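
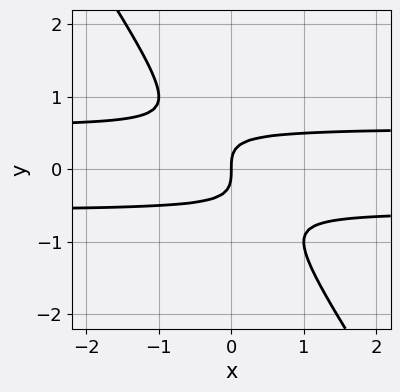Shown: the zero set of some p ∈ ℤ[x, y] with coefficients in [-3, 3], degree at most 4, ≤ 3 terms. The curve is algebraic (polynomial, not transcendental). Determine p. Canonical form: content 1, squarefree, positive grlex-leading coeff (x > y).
First, deg p = 3. No degree-2 curve has this shape.
Then, checking where it meets the axes: it meets the y-axis at y = 0 (among the integer gridlines); one x-axis crossing is at x = 0.
Finally, together with the visible shape, these determine p as stated.

3*x*y^2 + 2*y^3 - x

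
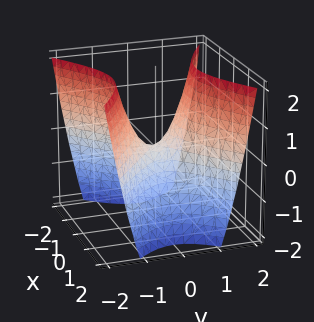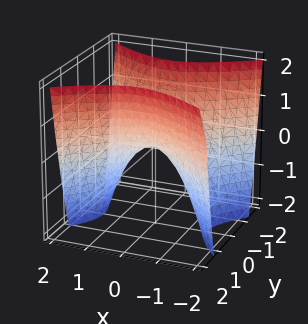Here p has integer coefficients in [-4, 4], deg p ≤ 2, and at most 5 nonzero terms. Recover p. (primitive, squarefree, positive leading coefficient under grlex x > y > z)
2*x^2 - 3*y^2 + 2*z

Degree: a hyperbolic paraboloid; a quadric, so deg p = 2.
Symmetries: the y ↦ −y reflection is a symmetry, so y appears only in even powers; mirror symmetry x ↦ −x ⇒ only even powers of x.
From the axis intercepts and sections: it crosses the y-axis at the gridline y = 0; it crosses the z-axis at the gridline z = 0.
Fitting integer coefficients to these (and the overall shape) gives p.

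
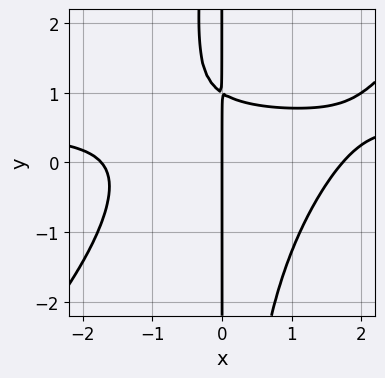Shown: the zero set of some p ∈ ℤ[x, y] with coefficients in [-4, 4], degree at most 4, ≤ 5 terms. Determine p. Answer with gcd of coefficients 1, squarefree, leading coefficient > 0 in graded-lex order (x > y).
2*x^3*y - 2*x^2*y^2 - x^3 - 3*x*y + 3*x

1. Degree: a generic line meets the curve in up to 4 points, so deg p = 4.
2. From the axis intercepts and sections: it meets the x-axis at x = 0 (among the integer gridlines); every point of the y-axis in the box is on the curve.
3. Matching integer coefficients to the picture gives p.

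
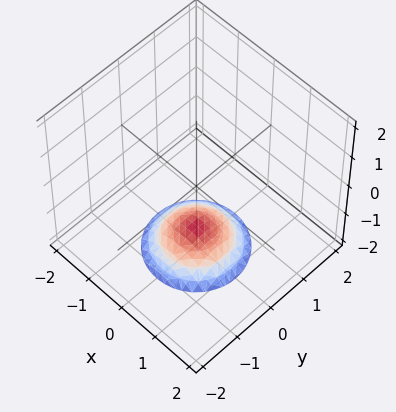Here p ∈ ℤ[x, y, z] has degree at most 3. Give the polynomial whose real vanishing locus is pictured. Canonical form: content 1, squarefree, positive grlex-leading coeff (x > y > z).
x^2 + y^2 + 2*z + 3

deg p = 2. A generic line meets the surface in up to 2 points.
Symmetries: the surface is invariant under rotation about z: p = q(x² + y², z).
Reading off the gridlines: a circular section at z = -2 has radius exactly 1; no x-intercept at any integer in the box.
These observations pin down the coefficients.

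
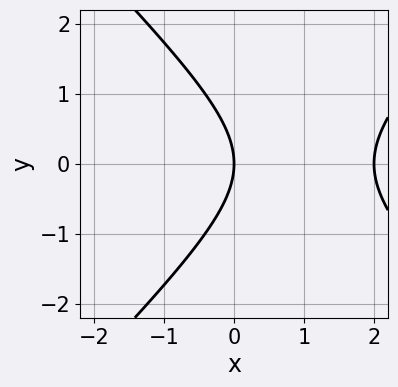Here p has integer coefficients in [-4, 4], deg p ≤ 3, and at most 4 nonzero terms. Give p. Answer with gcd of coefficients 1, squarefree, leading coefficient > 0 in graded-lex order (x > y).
x^2 - y^2 - 2*x

First, deg p = 2. A generic line meets the curve in up to 2 points.
Next, symmetries: the y ↦ −y reflection is a symmetry, so y appears only in even powers.
Then, from the axis intercepts and sections: it meets the y-axis at y = 0 (among the integer gridlines); the x-axis gridline crossings are at x ∈ {0, 2}.
Finally, putting this together gives p.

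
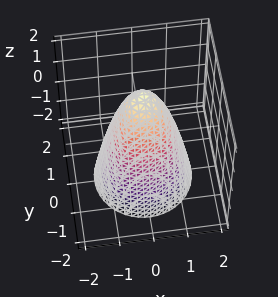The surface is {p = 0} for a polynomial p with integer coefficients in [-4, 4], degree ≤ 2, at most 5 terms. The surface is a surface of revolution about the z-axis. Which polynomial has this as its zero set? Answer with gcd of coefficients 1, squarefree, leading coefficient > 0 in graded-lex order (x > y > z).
2*x^2 + 2*y^2 + z - 2

(a) The degree is 2 — the shape is more complex than any degree-1 surface.
(b) Symmetries: the z-axis is an axis of rotation, so x and y enter only as x² + y².
(c) Reading off the gridlines: a circular section at z = 0 has radius exactly 1; the x-axis gridline crossings are at x ∈ {-1, 1}; it meets the z-axis at z = 2 (among the integer gridlines); among the integer gridlines, it crosses the y-axis at y ∈ {-1, 1}.
(d) Together with the visible shape, these determine p as stated.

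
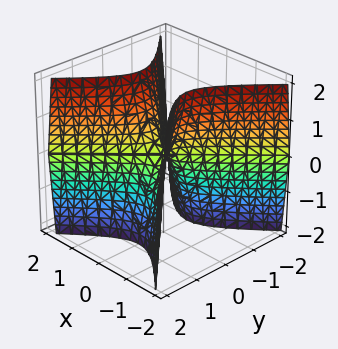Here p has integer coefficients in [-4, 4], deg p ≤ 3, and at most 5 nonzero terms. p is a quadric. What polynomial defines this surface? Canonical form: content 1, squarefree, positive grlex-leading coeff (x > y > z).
1. deg p = 2.
2. Symmetries: the x ↦ −x reflection is a symmetry, so x appears only in even powers; it's symmetric under y → −y, forcing even powers of y.
3. Reading off the gridlines: it meets the y-axis at y = 0 (among the integer gridlines); it crosses the x-axis at the gridline x = 0.
4. These observations pin down the coefficients.

3*x^2 - 3*y^2 - z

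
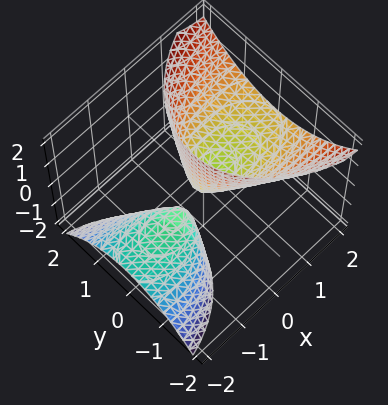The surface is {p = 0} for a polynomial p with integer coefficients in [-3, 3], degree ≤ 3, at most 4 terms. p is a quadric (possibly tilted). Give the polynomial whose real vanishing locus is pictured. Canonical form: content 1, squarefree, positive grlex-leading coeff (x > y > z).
x^2 - 3*x*z + 2*y^2 - z

1. I count 2 distinct pieces. They look like related sheets of one shape, so recover p as a whole.
2. Degree: no degree-1 surface has this shape, so deg p = 2.
3. Reading off the gridlines: it meets the x-axis at x = 0 (among the integer gridlines); it crosses the z-axis at the gridline z = 0; one y-axis crossing is at y = 0.
4. Fitting integer coefficients to these (and the overall shape) gives p.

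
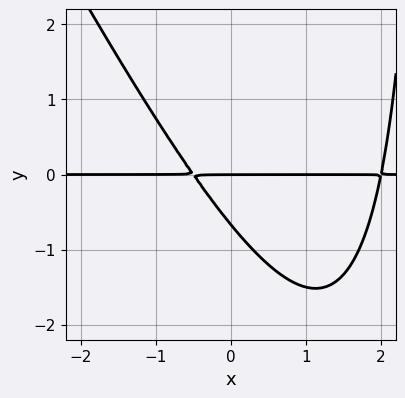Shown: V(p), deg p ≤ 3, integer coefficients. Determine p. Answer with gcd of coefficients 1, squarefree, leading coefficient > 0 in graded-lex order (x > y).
2*x^2*y + x*y^2 - 3*x*y - 3*y^2 - 2*y

Degree: the shape is more complex than any degree-2 curve, so deg p = 3.
From the axis intercepts and sections: one y-axis crossing is at y = 0; every point of the x-axis in the box is on the curve.
Solving for integer coefficients yields p as stated.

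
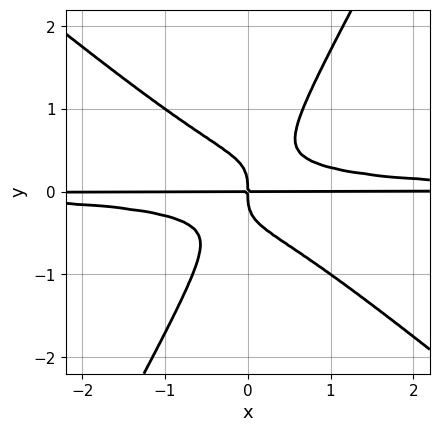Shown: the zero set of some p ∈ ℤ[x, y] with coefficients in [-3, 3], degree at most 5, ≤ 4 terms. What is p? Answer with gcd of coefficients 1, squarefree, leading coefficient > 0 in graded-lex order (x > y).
First, deg p = 4. No degree-3 curve has this shape.
Then, reading off the gridlines: every point of the x-axis in the box is on the curve.
Finally, the integer polynomial consistent with all of this is the stated p.

3*x^2*y^2 + 2*x*y^3 - 2*y^4 - x*y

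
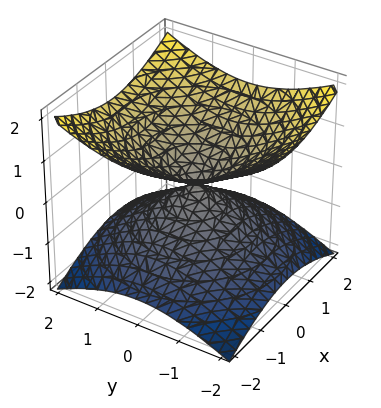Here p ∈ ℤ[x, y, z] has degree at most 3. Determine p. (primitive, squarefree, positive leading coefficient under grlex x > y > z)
x^2 + y^2 - 2*z^2

(a) deg p = 2.
(b) By symmetry, the surface is invariant under rotation about z: p = q(x² + y², z); it's symmetric under z → −z, forcing even powers of z.
(c) Observable constraints: it meets the z-axis at z = 0 (among the integer gridlines); one y-axis crossing is at y = 0; it meets the x-axis at x = 0 (among the integer gridlines).
(d) The integer polynomial consistent with all of this is the stated p.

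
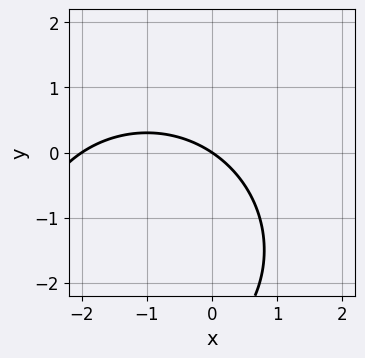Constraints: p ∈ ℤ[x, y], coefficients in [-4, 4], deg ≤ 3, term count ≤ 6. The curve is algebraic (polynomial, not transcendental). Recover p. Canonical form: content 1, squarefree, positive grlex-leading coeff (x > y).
First, degree: the shape is more complex than any degree-1 curve, so deg p = 2.
Then, observable constraints: among the integer gridlines, it crosses the x-axis at x ∈ {-2, 0}; it crosses the y-axis at the gridline y = 0.
Finally, putting this together gives p.

x^2 + y^2 + 2*x + 3*y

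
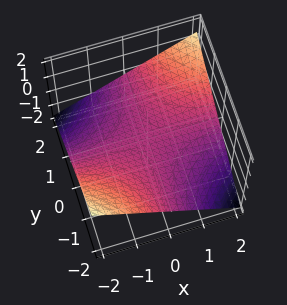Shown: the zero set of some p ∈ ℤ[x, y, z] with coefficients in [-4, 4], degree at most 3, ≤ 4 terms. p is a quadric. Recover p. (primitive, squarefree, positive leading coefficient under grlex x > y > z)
x*y - 3*z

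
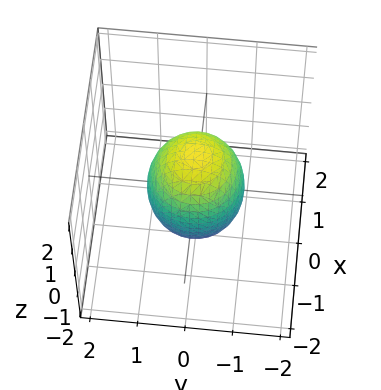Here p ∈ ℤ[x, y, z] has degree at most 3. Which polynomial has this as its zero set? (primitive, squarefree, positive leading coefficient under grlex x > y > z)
2*x^2 + 2*y^2 + z^2 - 2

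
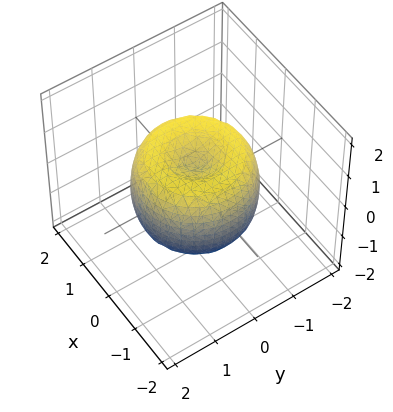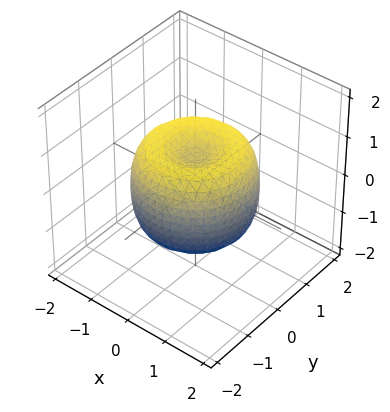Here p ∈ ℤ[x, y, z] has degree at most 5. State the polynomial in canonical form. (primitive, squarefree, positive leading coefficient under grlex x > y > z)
First, deg p = 4.
Next, by symmetry, the surface is invariant under rotation about z: p = q(x² + y², z).
Then, observable constraints: a circular section at z = 0 has radius between 1 and 2.
Finally, putting this together gives p.

2*x^4 + 4*x^2*y^2 + 2*y^4 - 3*x^2 - 3*y^2 + 2*z^2 - 1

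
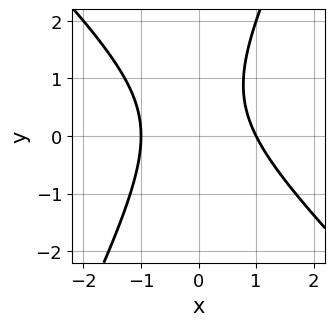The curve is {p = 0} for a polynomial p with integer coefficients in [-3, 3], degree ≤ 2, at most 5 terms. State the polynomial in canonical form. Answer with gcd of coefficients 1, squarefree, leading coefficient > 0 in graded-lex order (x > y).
2*x^2 + x*y - y^2 + y - 2

First, the degree is 2 — the shape is more complex than any degree-1 curve.
Then, checking where it meets the axes: among the integer gridlines, it crosses the x-axis at x ∈ {-1, 1}; no y-intercept at any integer in the box.
Finally, together with the visible shape, these determine p as stated.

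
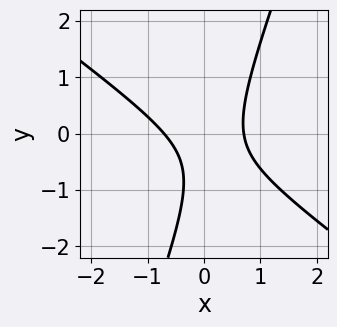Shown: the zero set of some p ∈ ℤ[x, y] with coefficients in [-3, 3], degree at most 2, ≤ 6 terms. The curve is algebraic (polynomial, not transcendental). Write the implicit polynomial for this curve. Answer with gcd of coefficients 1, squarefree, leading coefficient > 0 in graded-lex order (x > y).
First, the degree is 2 — a generic line meets the curve in up to 2 points.
Then, reading off the gridlines: it misses every integer gridline on the y-axis.
Finally, matching integer coefficients to the picture gives p.

2*x^2 + 2*x*y - y^2 - y - 1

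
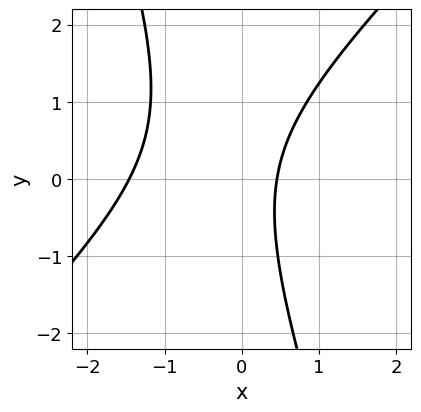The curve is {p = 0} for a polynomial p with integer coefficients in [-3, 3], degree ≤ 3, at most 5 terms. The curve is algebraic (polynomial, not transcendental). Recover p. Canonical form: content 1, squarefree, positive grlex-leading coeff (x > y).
3*x^2 - 2*x*y - y^2 + 3*x - 2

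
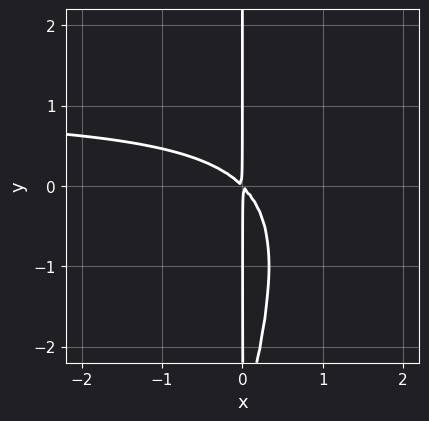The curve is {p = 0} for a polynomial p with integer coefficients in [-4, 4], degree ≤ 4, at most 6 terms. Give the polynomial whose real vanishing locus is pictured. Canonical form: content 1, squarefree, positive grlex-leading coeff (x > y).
3*x^2*y - x*y^2 - 3*x^2 - 3*x*y

(a) deg p = 3.
(b) Observable constraints: every point of the y-axis in the box is on the curve.
(c) Assembling these constraints gives the stated polynomial.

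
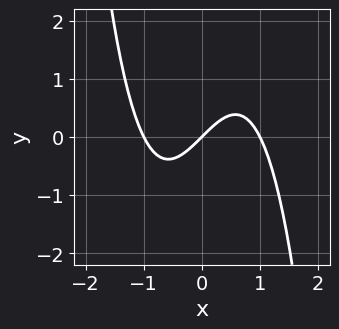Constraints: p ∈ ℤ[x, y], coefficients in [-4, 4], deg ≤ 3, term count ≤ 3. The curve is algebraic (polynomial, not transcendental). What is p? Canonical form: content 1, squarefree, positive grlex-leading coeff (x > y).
1. deg p = 3.
2. From the visible intercepts: it meets the y-axis at y = 0 (among the integer gridlines); among the integer gridlines, it crosses the x-axis at x ∈ {-1, 0, 1}.
3. Together with the visible shape, these determine p as stated.

x^3 - x + y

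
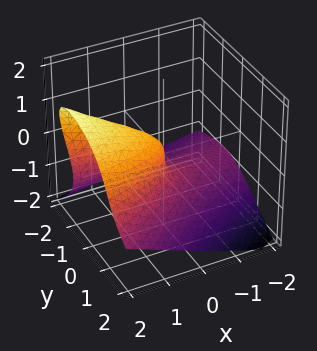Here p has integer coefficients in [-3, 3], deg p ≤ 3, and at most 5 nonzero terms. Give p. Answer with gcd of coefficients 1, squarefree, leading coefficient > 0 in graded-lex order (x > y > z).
2*x*y*z + 3*z^3 + 3*y^2 - 2*x

(a) The degree is 3 — no degree-2 surface has this shape.
(b) Against the integer gridlines: one z-axis crossing is at z = 0; it crosses the y-axis at the gridline y = 0; it crosses the x-axis at the gridline x = 0.
(c) Fitting integer coefficients to these (and the overall shape) gives p.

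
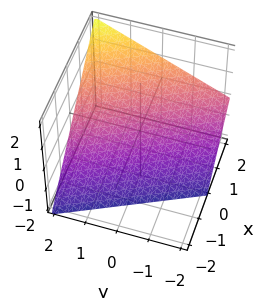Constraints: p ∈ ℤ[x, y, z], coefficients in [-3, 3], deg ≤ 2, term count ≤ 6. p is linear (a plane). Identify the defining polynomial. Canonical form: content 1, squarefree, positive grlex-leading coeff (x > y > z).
First, the degree is 1 — the surface is flat (a plane).
Then, from the axis intercepts and sections: it meets the y-axis at y = 2 (among the integer gridlines); it crosses the z-axis at the gridline z = -1; it crosses the x-axis at the gridline x = 1.
Finally, fitting integer coefficients to these (and the overall shape) gives p.

2*x + y - 2*z - 2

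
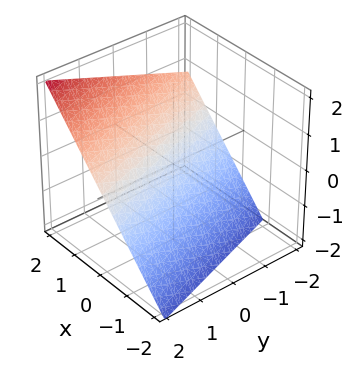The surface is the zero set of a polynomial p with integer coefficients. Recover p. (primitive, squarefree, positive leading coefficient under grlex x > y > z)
First, the degree is 1 — every cross-section is a straight line — this is a plane.
Then, from the visible intercepts: it meets the y-axis at y = 2 (among the integer gridlines).
Finally, the integer polynomial consistent with all of this is the stated p.

3*x + y - 3*z - 2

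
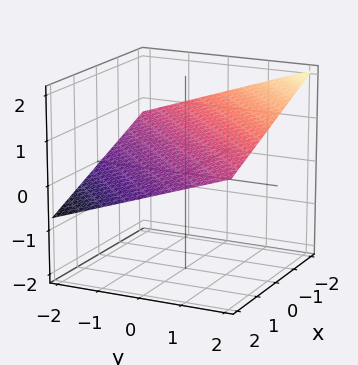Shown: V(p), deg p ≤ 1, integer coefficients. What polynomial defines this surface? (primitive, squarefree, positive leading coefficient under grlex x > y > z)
x - y + 3*z - 2

1. The degree is 1 — every cross-section is a straight line — this is a plane.
2. Against the integer gridlines: it meets the x-axis at x = 2 (among the integer gridlines); it crosses the y-axis at the gridline y = -2.
3. Matching integer coefficients to the picture gives p.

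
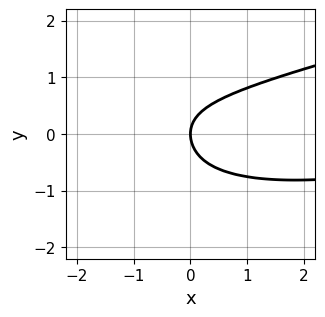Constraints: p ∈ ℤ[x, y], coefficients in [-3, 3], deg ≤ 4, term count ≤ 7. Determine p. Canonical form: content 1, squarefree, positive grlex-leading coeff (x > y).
3*y^4 - x^2*y + y^3 + 3*y^2 - 3*x

(a) deg p = 4. No degree-3 curve has this shape.
(b) From the axis intercepts and sections: one x-axis crossing is at x = 0; it meets the y-axis at y = 0 (among the integer gridlines).
(c) Solving for integer coefficients yields p as stated.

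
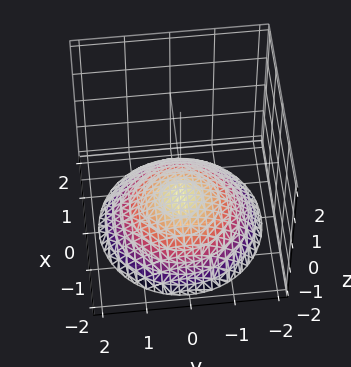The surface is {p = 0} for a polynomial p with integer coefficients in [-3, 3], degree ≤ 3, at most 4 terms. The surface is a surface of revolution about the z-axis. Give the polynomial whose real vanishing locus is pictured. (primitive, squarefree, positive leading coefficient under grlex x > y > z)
First, degree: a generic line meets the surface in up to 2 points, so deg p = 2.
Next, by symmetry, the surface is invariant under rotation about z: p = q(x² + y², z).
Then, reading off the gridlines: it misses every integer gridline on the y-axis; no x-intercept at any integer in the box.
Finally, these observations pin down the coefficients. Check: (0, 0, -1) on the z-axis lies on the surface, and p(0, 0, -1) = 0. ✓

x^2 + y^2 + 3*z + 3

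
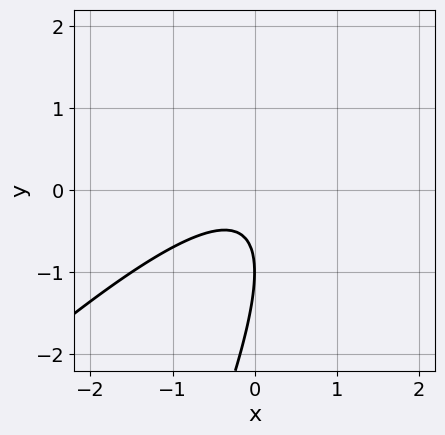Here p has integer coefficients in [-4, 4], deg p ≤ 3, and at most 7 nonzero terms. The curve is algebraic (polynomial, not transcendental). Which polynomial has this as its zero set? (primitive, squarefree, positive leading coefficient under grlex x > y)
2*x^2 - 3*x*y + y^2 + 2*y + 1

Degree: the shape is more complex than any degree-1 curve, so deg p = 2.
Observable constraints: it meets the y-axis at y = -1 (among the integer gridlines); the curve avoids every integer x-axis point in the box.
Assembling these constraints gives the stated polynomial.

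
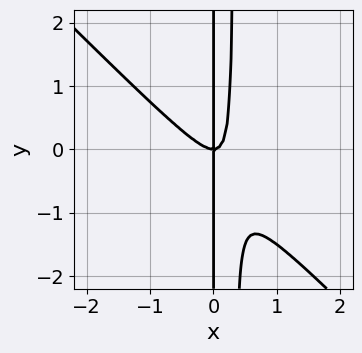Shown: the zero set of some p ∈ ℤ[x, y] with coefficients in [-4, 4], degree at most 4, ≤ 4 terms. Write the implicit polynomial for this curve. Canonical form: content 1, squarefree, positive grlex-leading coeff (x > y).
3*x^3 + 3*x^2*y - x*y

(a) deg p = 3. No degree-2 curve has this shape.
(b) Observable constraints: one x-axis crossing is at x = 0; the visible y-axis segment lies entirely on the curve.
(c) Solving for integer coefficients yields p as stated.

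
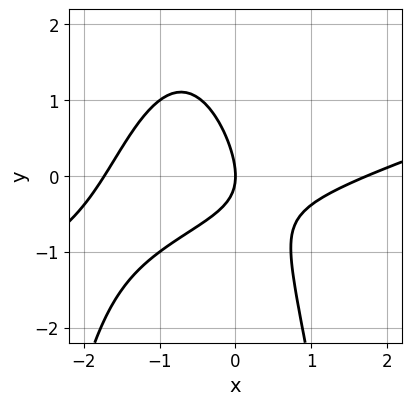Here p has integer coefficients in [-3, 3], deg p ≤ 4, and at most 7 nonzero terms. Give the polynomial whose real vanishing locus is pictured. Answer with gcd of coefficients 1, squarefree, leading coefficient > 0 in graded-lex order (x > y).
x^3 - 3*x^2*y - 3*x*y - 2*y^2 - 3*x

First, the degree is 3 — no degree-2 curve has this shape.
Then, reading off the gridlines: it meets the x-axis at x = 0 (among the integer gridlines); it meets the y-axis at y = 0 (among the integer gridlines).
Finally, the integer polynomial consistent with all of this is the stated p.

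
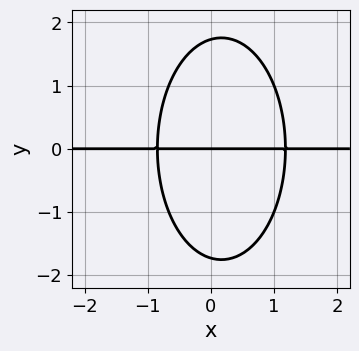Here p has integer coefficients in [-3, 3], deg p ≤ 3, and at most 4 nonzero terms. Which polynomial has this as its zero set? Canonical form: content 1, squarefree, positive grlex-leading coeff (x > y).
First, the degree is 3 — the shape is more complex than any degree-2 curve.
Then, against the integer gridlines: it meets the y-axis at y = 0 (among the integer gridlines); the visible x-axis segment lies entirely on the curve.
Finally, assembling these constraints gives the stated polynomial.

3*x^2*y + y^3 - x*y - 3*y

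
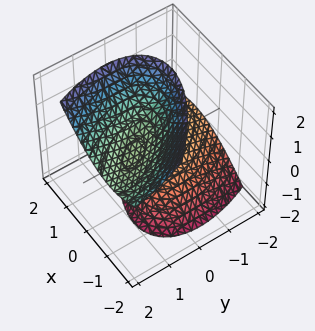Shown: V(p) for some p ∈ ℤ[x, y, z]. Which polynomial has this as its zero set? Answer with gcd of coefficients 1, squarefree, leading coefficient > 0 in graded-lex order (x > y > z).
1. There are 2 components.
2. The degree is 2 — the shape is more complex than any degree-1 surface.
3. From the axis intercepts and sections: the z-axis gridline crossings are at z ∈ {-1, 1}; the surface avoids every integer y-axis point in the box; no x-intercept at any integer in the box.
4. Together with the visible shape, these determine p as stated.

3*x^2 + 3*x*y + 2*y^2 - 3*y*z - 2*z^2 + 2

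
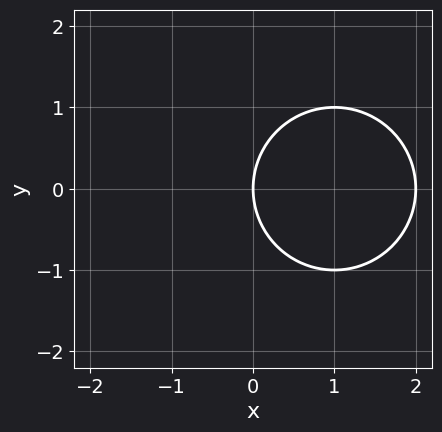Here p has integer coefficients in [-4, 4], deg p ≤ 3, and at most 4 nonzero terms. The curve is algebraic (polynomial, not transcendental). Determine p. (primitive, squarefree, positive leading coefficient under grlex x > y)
x^2 + y^2 - 2*x

First, deg p = 2. A generic line meets the curve in up to 2 points.
Next, symmetries: mirror symmetry y ↦ −y ⇒ only even powers of y.
Next, from the visible intercepts: it meets the y-axis at y = 0 (among the integer gridlines); the x-axis gridline crossings are at x ∈ {0, 2}.
Finally, solving for integer coefficients yields p as stated.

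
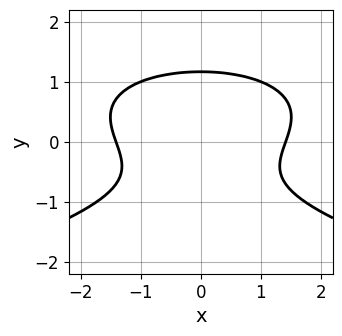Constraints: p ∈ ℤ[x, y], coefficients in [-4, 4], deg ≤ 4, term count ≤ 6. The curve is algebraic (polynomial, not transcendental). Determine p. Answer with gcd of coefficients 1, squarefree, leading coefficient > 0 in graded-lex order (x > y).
2*y^3 + x^2 - y - 2

First, deg p = 3.
Then, symmetries: mirror symmetry x ↦ −x ⇒ only even powers of x.
Finally, together with the visible shape, these determine p as stated.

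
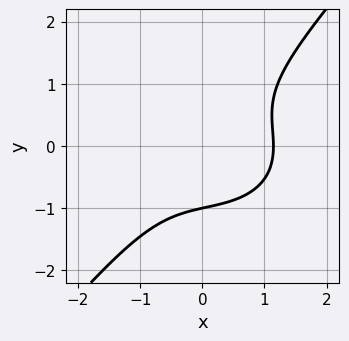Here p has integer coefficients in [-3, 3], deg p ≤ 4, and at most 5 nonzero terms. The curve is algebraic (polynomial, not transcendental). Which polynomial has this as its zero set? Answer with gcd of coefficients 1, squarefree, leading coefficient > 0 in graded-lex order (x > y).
2*x^3 + 2*x*y^2 - 3*y^3 - 3

First, the degree is 3 — the shape is more complex than any degree-2 curve.
Then, against the integer gridlines: one y-axis crossing is at y = -1.
Finally, these observations pin down the coefficients.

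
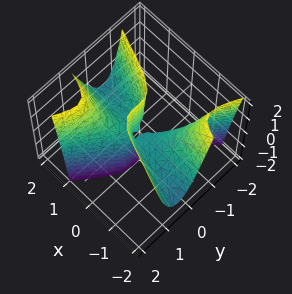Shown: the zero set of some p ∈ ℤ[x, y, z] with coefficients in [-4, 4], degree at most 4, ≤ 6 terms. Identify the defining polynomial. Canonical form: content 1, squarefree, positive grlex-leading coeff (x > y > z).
(a) Degree: a generic line meets the surface in up to 3 points, so deg p = 3.
(b) Checking where it meets the axes: every point of the x-axis in the box is on the surface; the visible z-axis segment lies entirely on the surface.
(c) Matching integer coefficients to the picture gives p.

2*x^2*y + 3*x*y^2 - 3*y^3 - 2*x*z + y^2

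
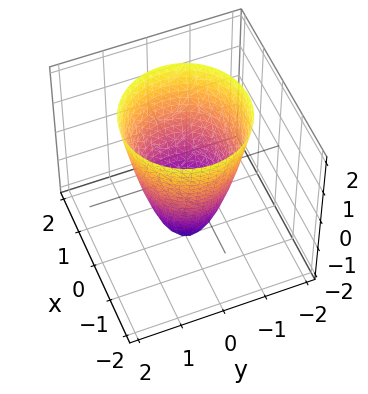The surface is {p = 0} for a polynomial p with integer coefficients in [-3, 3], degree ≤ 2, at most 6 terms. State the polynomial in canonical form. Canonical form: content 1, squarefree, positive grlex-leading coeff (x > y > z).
The degree is 2 — no degree-1 surface has this shape.
Symmetries: rotational symmetry about the z-axis ⇒ p depends on x, y only through x² + y².
Against the integer gridlines: a circular section at z = -1 has radius between 0 and 1; the x-axis gridline crossings are at x ∈ {-1, 1}.
These observations pin down the coefficients. Check: (0, 0, -2) on the z-axis lies on the surface, and p(0, 0, -2) = 0. ✓

2*x^2 + 2*y^2 - z - 2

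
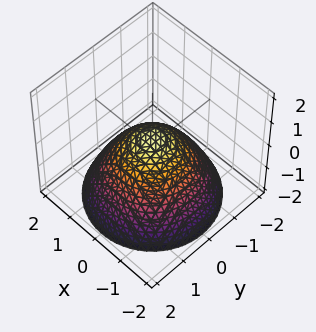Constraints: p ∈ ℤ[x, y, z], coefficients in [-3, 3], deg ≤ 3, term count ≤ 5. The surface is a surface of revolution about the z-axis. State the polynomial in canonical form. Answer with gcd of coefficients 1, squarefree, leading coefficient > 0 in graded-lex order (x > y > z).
2*x^2 + 2*y^2 + 3*z - 1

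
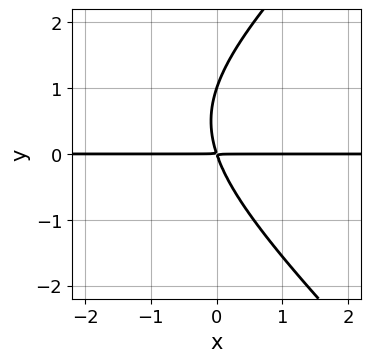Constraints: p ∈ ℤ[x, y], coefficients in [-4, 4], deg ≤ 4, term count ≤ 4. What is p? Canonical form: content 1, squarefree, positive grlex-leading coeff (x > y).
x^2*y - y^3 + 3*x*y + y^2

First, degree: a generic line meets the curve in up to 3 points, so deg p = 3.
Next, reading off the gridlines: every point of the x-axis in the box is on the curve; it meets the y-axis at y = 1 (among the integer gridlines).
Finally, matching integer coefficients to the picture gives p.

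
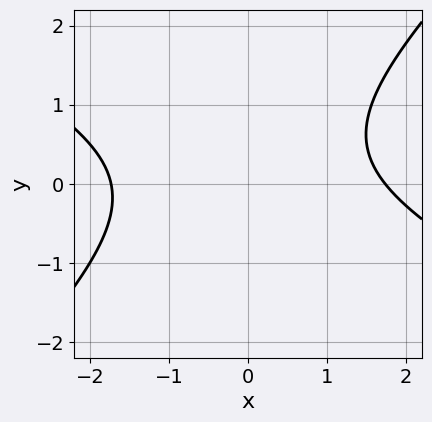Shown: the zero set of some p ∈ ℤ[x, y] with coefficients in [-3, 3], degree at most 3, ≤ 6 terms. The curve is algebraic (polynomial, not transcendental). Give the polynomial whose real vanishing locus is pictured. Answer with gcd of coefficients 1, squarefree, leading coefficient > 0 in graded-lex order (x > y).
deg p = 2. A generic line meets the curve in up to 2 points.
From the axis intercepts and sections: the curve avoids every integer y-axis point in the box.
Together with the visible shape, these determine p as stated.

x^2 + x*y - 2*y^2 + y - 3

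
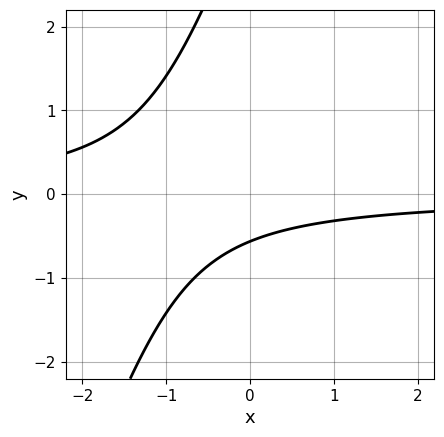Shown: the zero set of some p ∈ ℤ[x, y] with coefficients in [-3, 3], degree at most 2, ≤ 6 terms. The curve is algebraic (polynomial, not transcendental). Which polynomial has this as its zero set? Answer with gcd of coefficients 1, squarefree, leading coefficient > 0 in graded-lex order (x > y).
First, deg p = 2. No degree-1 curve has this shape.
Next, against the integer gridlines: it misses every integer gridline on the x-axis.
Finally, assembling these constraints gives the stated polynomial.

3*x*y - y^2 + 3*y + 2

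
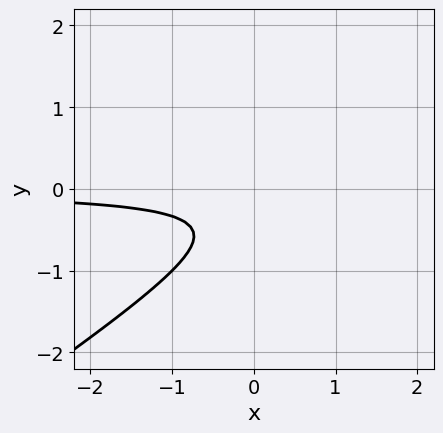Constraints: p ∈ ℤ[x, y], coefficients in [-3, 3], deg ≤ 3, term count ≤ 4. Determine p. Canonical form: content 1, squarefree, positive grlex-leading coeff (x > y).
2*x*y - 3*y^2 - 2*y - 1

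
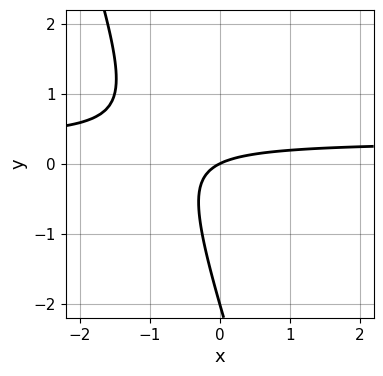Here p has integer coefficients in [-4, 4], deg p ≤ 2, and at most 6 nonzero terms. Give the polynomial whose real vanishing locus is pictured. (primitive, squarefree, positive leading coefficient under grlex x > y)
3*x*y + y^2 - x + 2*y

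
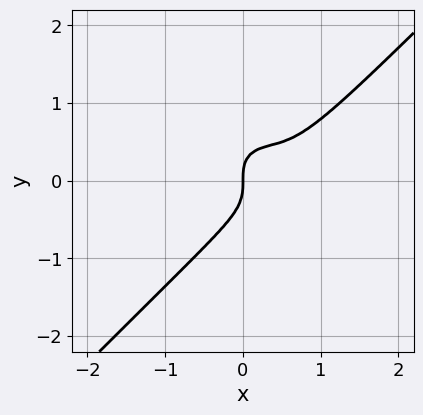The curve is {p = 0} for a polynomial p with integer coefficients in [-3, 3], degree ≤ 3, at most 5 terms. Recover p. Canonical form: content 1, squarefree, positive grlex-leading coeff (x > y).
deg p = 3. The shape is more complex than any degree-2 curve.
Reading off the gridlines: it crosses the x-axis at the gridline x = 0; one y-axis crossing is at y = 0.
Putting this together gives p.

2*x^3 - 2*y^3 - 2*x^2 + x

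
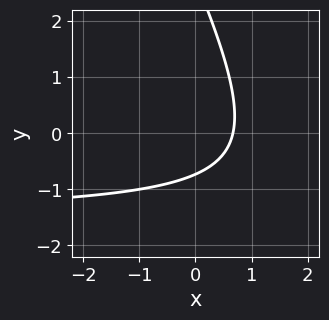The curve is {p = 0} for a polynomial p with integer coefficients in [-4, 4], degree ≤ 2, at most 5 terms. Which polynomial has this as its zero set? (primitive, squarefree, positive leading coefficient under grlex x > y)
deg p = 2. A generic line meets the curve in up to 2 points.
The integer polynomial consistent with all of this is the stated p.

2*x*y + y^2 + 3*x - 2*y - 2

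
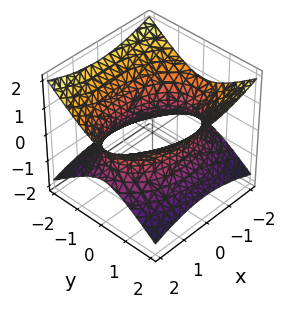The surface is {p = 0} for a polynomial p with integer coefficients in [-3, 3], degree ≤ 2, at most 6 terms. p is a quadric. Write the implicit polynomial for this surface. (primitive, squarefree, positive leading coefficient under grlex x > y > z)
1. The degree is 2 — one connected sheet with a waist; a quadric.
2. Symmetries: the y ↦ −y reflection is a symmetry, so y appears only in even powers; mirror symmetry z ↦ −z ⇒ only even powers of z; the x ↦ −x reflection is a symmetry, so x appears only in even powers.
3. Observable constraints: the surface avoids every integer z-axis point in the box.
4. These observations pin down the coefficients.

x^2 + 2*y^2 - 3*z^2 - 3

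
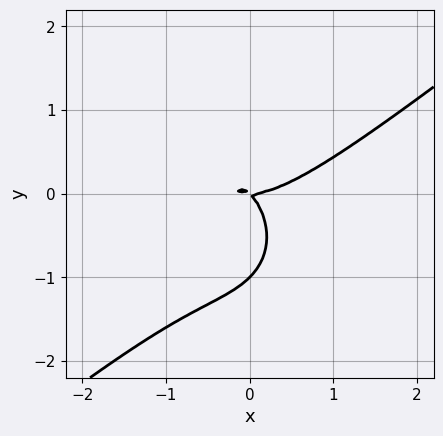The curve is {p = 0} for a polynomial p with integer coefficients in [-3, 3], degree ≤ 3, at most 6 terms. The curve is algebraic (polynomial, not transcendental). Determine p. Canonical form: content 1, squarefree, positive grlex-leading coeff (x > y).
Degree: no degree-2 curve has this shape, so deg p = 3.
From the visible intercepts: the y-axis gridline crossings are at y ∈ {-1, 0}; it crosses the x-axis at the gridline x = 0.
Putting this together gives p.

3*x^3 - 2*x^2*y - 3*y^3 - 3*x*y - 3*y^2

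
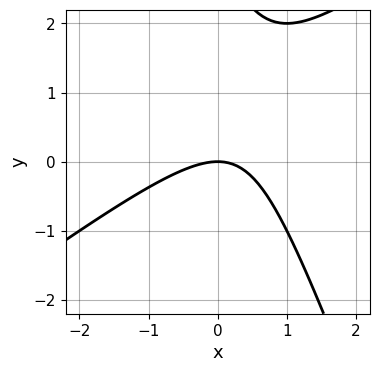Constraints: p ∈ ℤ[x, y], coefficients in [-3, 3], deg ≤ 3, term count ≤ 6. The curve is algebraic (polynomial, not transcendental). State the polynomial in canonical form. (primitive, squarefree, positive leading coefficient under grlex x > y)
2*x^2 - 2*x*y - y^2 + 3*y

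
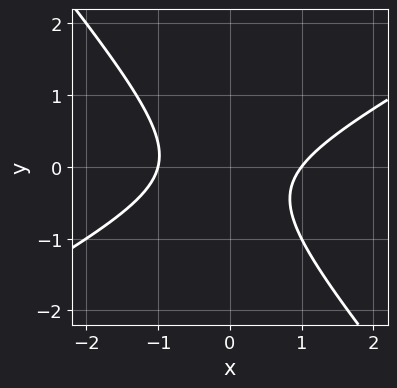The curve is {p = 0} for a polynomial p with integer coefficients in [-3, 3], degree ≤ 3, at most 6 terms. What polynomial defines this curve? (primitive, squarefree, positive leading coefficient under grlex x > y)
2*x^2 - 2*x*y - 3*y^2 - y - 2

First, the degree is 2 — the shape is more complex than any degree-1 curve.
Then, reading off the gridlines: the curve avoids every integer y-axis point in the box; the x-axis gridline crossings are at x ∈ {-1, 1}.
Finally, putting this together gives p.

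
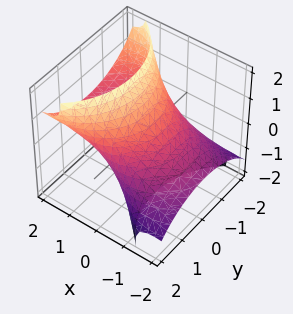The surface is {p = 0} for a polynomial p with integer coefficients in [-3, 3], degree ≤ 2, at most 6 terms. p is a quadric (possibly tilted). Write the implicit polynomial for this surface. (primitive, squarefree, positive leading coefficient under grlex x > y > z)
1. Degree: no degree-1 surface has this shape, so deg p = 2.
2. Solving for integer coefficients yields p as stated.

x^2 - 3*x*z + y^2 + z^2 - 2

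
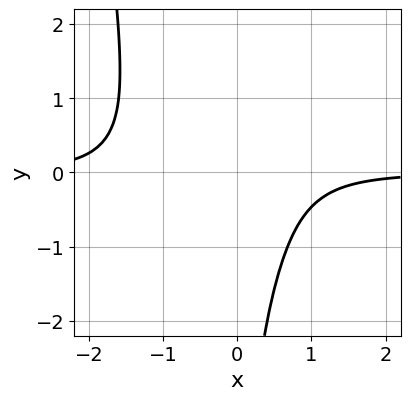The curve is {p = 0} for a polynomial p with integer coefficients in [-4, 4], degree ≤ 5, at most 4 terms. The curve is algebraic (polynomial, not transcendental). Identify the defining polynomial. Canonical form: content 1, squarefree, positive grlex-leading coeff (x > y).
The degree is 4 — the shape is more complex than any degree-3 curve.
Against the integer gridlines: no y-intercept at any integer in the box; the curve avoids every integer x-axis point in the box.
Assembling these constraints gives the stated polynomial.

3*x^3*y + 3*x^2*y - x*y^2 + 3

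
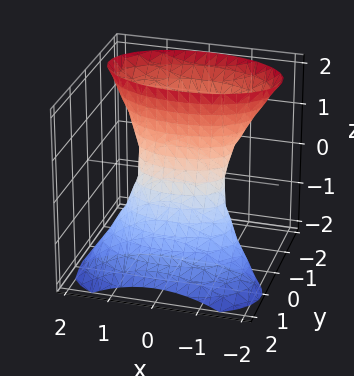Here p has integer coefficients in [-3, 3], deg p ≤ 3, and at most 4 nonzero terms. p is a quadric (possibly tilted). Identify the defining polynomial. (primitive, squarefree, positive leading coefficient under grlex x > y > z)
First, degree: the shape is more complex than any degree-1 surface, so deg p = 2.
Then, from the axis intercepts and sections: no z-intercept at any integer in the box; the x-axis gridline crossings are at x ∈ {-1, 1}.
Finally, matching integer coefficients to the picture gives p.

x^2 + 3*y^2 + 3*y*z - 1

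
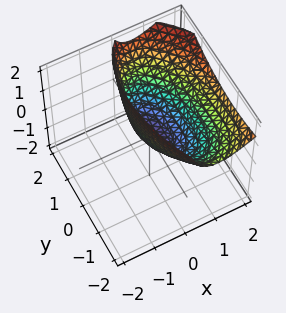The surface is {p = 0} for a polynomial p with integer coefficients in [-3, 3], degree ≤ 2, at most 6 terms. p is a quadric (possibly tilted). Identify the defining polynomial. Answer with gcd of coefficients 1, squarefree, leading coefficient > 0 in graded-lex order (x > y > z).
3*x^2 + x*y - 3*x*z + y^2 - 2*z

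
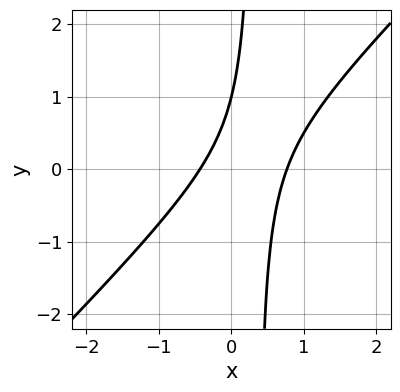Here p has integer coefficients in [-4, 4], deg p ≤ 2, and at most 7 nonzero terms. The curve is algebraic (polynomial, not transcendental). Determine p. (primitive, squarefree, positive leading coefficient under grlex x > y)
First, the degree is 2 — a generic line meets the curve in up to 2 points.
Then, from the axis intercepts and sections: it crosses the y-axis at the gridline y = 1.
Finally, these observations pin down the coefficients.

3*x^2 - 3*x*y - x + y - 1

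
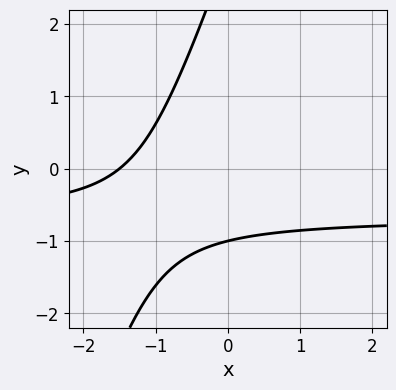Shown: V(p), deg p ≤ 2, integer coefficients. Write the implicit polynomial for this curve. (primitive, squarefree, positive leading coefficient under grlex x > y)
3*x*y - y^2 + 2*x + 2*y + 3

(a) Degree: no degree-1 curve has this shape, so deg p = 2.
(b) Checking where it meets the axes: one y-axis crossing is at y = -1.
(c) Solving for integer coefficients yields p as stated.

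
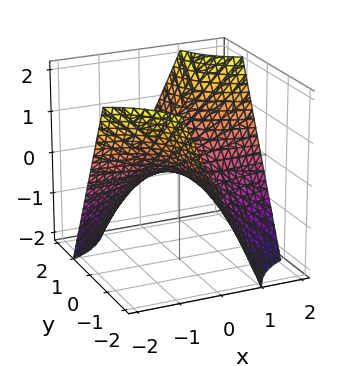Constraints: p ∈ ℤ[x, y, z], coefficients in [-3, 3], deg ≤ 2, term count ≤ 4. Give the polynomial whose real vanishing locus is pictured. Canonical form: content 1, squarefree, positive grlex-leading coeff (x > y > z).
deg p = 2. A hyperbolic paraboloid; a quadric.
Against the integer gridlines: one z-axis crossing is at z = 0; every point of the y-axis in the box is on the surface; the visible x-axis segment lies entirely on the surface.
Solving for integer coefficients yields p as stated.

x*y - z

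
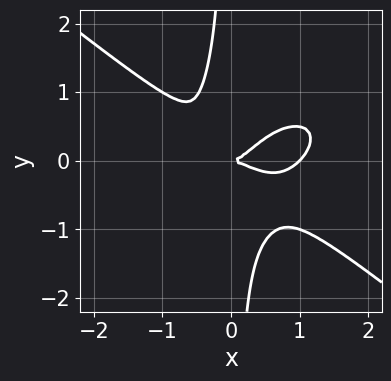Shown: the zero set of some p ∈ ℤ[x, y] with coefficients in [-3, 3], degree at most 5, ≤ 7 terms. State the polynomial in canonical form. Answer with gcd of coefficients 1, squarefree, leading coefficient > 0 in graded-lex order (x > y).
x^4 + 2*x*y^3 - x^3 - x^2*y + y^2

deg p = 4. A generic line meets the curve in up to 4 points.
From the axis intercepts and sections: among the integer gridlines, it crosses the x-axis at x ∈ {0, 1}; it crosses the y-axis at the gridline y = 0.
Putting this together gives p.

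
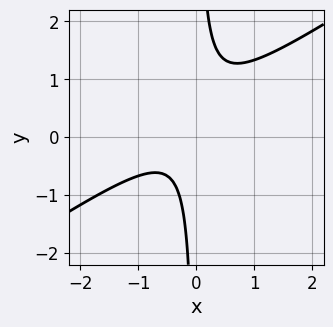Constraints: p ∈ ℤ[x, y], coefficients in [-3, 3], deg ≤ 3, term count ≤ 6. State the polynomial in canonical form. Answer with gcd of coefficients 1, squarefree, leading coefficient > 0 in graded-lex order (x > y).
2*x^2 - 3*x*y + x + 1

Degree: the shape is more complex than any degree-1 curve, so deg p = 2.
From the axis intercepts and sections: it misses every integer gridline on the x-axis; no y-intercept at any integer in the box.
The integer polynomial consistent with all of this is the stated p.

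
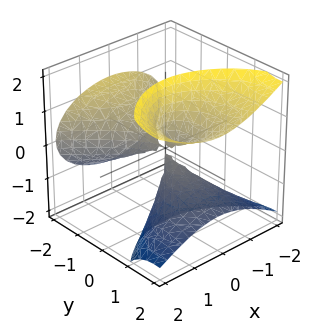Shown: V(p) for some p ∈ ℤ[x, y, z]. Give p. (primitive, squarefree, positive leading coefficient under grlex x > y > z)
1. The picture has 3 separate pieces. Treating them together as one polynomial.
2. Degree: the shape is more complex than any degree-2 surface, so deg p = 3.
3. Against the integer gridlines: one x-axis crossing is at x = 0; every point of the z-axis in the box is on the surface; one y-axis crossing is at y = 0.
4. Together with the visible shape, these determine p as stated.

y^3 - 3*y*z^2 + 3*x^2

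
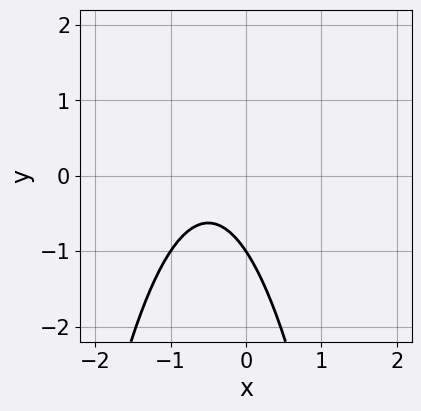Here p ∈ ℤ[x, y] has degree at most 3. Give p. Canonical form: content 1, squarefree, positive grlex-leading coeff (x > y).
(a) The degree is 2 — the shape is more complex than any degree-1 curve.
(b) Observable constraints: it meets the y-axis at y = -1 (among the integer gridlines); it misses every integer gridline on the x-axis.
(c) Fitting integer coefficients to these (and the overall shape) gives p.

3*x^2 + 3*x + 2*y + 2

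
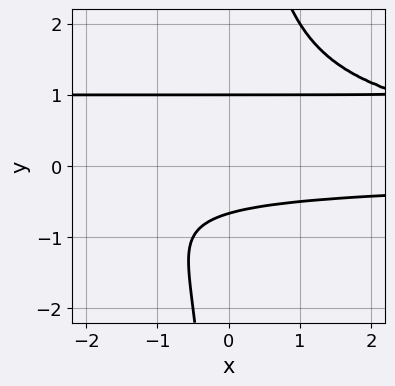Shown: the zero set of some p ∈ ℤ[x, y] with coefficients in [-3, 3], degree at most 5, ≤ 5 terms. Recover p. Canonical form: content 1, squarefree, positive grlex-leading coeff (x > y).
2*x*y^3 - 2*x*y^2 - 3*y^2 + y + 2

The degree is 4 — the shape is more complex than any degree-3 curve.
From the visible intercepts: the curve avoids every integer x-axis point in the box; it meets the y-axis at y = 1 (among the integer gridlines).
Assembling these constraints gives the stated polynomial.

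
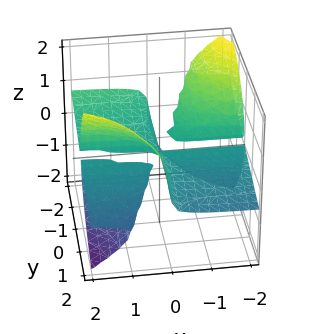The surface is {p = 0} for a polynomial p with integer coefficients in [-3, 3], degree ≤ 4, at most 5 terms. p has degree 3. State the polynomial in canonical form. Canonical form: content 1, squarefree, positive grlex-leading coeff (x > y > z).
1. The picture has 3 separate pieces.
2. Degree: the shape is more complex than any degree-2 surface, so deg p = 3.
3. Against the integer gridlines: one z-axis crossing is at z = 0; every point of the x-axis in the box is on the surface; the visible y-axis segment lies entirely on the surface.
4. Assembling these constraints gives the stated polynomial.

x*y^2 + 3*x*y*z - 2*z^3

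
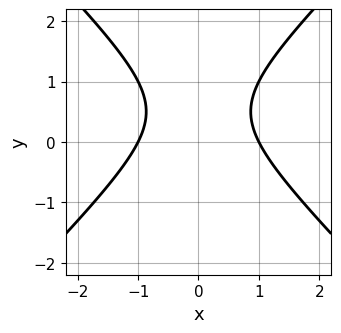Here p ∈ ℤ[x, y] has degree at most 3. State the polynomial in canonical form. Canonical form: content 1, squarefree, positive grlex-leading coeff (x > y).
1. deg p = 2. A generic line meets the curve in up to 2 points.
2. Symmetries: mirror symmetry x ↦ −x ⇒ only even powers of x.
3. Checking where it meets the axes: among the integer gridlines, it crosses the x-axis at x ∈ {-1, 1}; the curve avoids every integer y-axis point in the box.
4. Fitting integer coefficients to these (and the overall shape) gives p.

x^2 - y^2 + y - 1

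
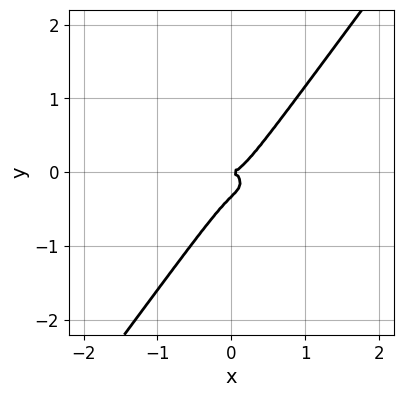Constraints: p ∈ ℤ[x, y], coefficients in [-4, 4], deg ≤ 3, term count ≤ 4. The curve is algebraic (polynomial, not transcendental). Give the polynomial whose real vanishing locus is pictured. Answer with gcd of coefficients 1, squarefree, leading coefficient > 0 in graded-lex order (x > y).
2*x^3 + 3*x*y^2 - 3*y^3 - y^2

1. deg p = 3. No degree-2 curve has this shape.
2. Reading off the gridlines: one y-axis crossing is at y = 0; one x-axis crossing is at x = 0.
3. Fitting integer coefficients to these (and the overall shape) gives p.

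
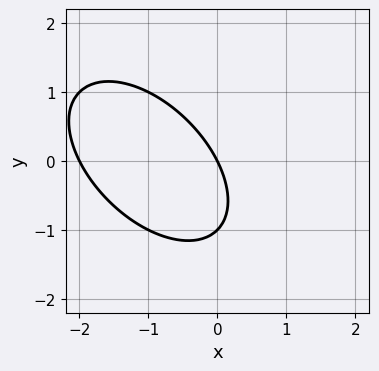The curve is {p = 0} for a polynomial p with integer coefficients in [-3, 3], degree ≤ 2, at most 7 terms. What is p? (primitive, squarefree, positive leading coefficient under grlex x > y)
x^2 + x*y + y^2 + 2*x + y

deg p = 2.
From the axis intercepts and sections: the y-axis gridline crossings are at y ∈ {-1, 0}; among the integer gridlines, it crosses the x-axis at x ∈ {-2, 0}.
Together with the visible shape, these determine p as stated.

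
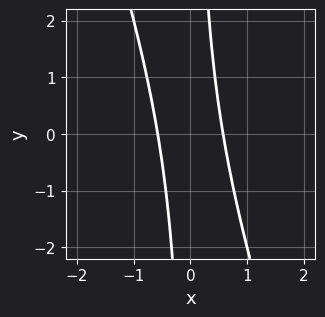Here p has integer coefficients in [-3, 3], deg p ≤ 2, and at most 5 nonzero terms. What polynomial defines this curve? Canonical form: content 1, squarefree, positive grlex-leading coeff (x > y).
Degree: a generic line meets the curve in up to 2 points, so deg p = 2.
Against the integer gridlines: it misses every integer gridline on the y-axis.
Fitting integer coefficients to these (and the overall shape) gives p.

3*x^2 + x*y - 1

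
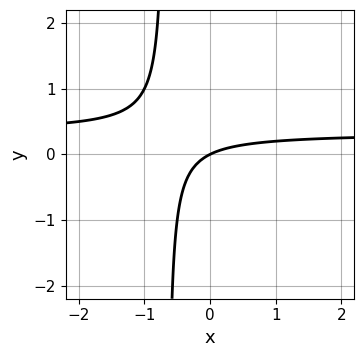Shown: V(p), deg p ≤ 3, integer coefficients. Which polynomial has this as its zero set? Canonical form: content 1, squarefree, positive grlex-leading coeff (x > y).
3*x*y - x + 2*y

First, deg p = 2. No degree-1 curve has this shape.
Next, from the axis intercepts and sections: it crosses the x-axis at the gridline x = 0; it meets the y-axis at y = 0 (among the integer gridlines).
Finally, putting this together gives p.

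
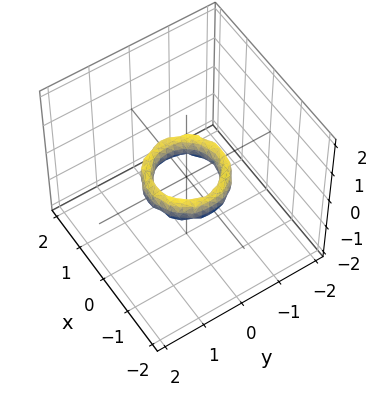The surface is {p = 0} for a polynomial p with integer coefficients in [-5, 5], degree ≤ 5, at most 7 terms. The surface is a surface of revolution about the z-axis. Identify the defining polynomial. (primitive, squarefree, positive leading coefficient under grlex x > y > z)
2*x^4 + 4*x^2*y^2 + 2*y^4 - 3*x^2 - 3*y^2 + z^2 + 1

Degree: a generic line meets the surface in up to 4 points, so deg p = 4.
Symmetries: rotational symmetry about the z-axis ⇒ p depends on x, y only through x² + y².
Against the integer gridlines: the x-axis gridline crossings are at x ∈ {-1, 1}; the y-axis gridline crossings are at y ∈ {-1, 1}; a circular section at z = 0 has radius between 0 and 1.
Assembling these constraints gives the stated polynomial.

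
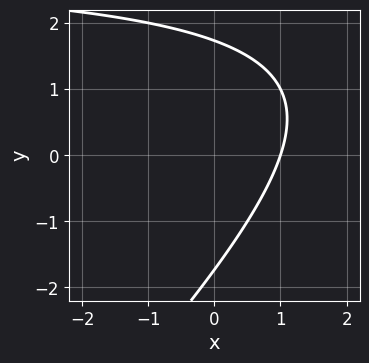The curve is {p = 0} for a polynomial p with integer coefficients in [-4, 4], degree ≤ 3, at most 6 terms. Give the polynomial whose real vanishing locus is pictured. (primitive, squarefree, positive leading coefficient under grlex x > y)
deg p = 2. The shape is more complex than any degree-1 curve.
Checking where it meets the axes: it crosses the x-axis at the gridline x = 1.
Together with the visible shape, these determine p as stated.

x*y - y^2 - 3*x + 3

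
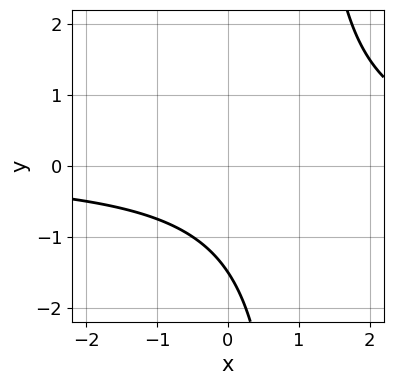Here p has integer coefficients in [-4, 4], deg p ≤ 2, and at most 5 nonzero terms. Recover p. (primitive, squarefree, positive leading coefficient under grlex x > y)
2*x*y - 2*y - 3

Degree: the shape is more complex than any degree-1 curve, so deg p = 2.
Observable constraints: the curve avoids every integer x-axis point in the box.
Solving for integer coefficients yields p as stated.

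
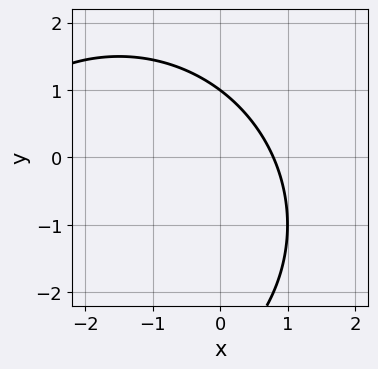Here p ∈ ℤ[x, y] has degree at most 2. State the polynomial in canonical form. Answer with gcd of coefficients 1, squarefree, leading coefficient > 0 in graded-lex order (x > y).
(a) The degree is 2 — no degree-1 curve has this shape.
(b) Observable constraints: it crosses the y-axis at the gridline y = 1.
(c) Matching integer coefficients to the picture gives p.

x^2 + y^2 + 3*x + 2*y - 3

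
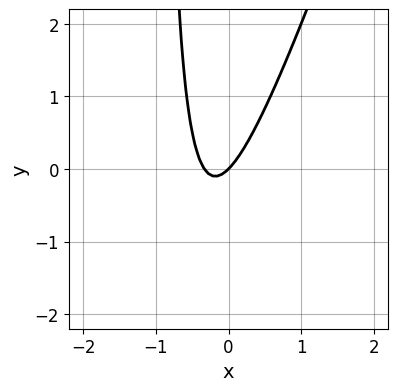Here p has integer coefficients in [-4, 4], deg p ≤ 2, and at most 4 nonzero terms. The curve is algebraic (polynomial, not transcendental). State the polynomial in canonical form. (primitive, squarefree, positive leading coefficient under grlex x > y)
1. deg p = 2. The shape is more complex than any degree-1 curve.
2. Checking where it meets the axes: one x-axis crossing is at x = 0; it crosses the y-axis at the gridline y = 0.
3. Together with the visible shape, these determine p as stated.

3*x^2 - x*y + x - y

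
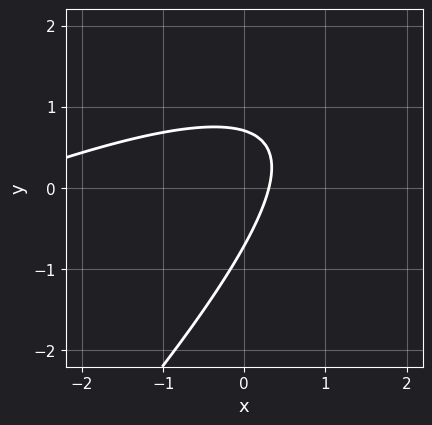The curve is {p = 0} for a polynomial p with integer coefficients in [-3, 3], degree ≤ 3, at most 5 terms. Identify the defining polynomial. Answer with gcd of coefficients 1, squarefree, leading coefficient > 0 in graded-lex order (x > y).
x^2 - 3*x*y + 2*y^2 + 3*x - 1

First, degree: a generic line meets the curve in up to 2 points, so deg p = 2.
Finally, matching integer coefficients to the picture gives p.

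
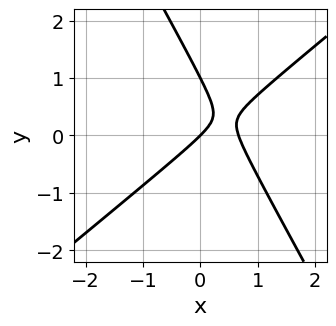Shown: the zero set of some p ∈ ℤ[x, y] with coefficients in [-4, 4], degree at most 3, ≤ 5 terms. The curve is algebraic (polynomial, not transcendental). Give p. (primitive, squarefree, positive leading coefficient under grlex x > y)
The degree is 2 — a generic line meets the curve in up to 2 points.
Reading off the gridlines: it crosses the x-axis at the gridline x = 0; among the integer gridlines, it crosses the y-axis at y ∈ {0, 1}.
Putting this together gives p.

3*x^2 - 2*x*y - 2*y^2 - 2*x + 2*y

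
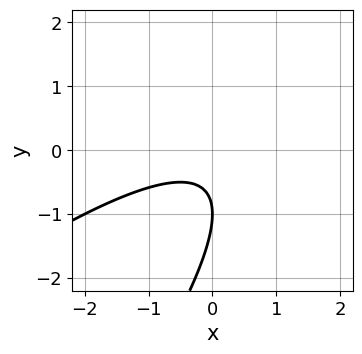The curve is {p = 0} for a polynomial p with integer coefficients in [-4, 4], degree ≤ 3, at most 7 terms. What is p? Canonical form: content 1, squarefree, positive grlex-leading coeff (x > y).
x^2 - 2*x*y + y^2 + 2*y + 1

(a) The degree is 2 — the shape is more complex than any degree-1 curve.
(b) From the visible intercepts: one y-axis crossing is at y = -1; it misses every integer gridline on the x-axis.
(c) These observations pin down the coefficients.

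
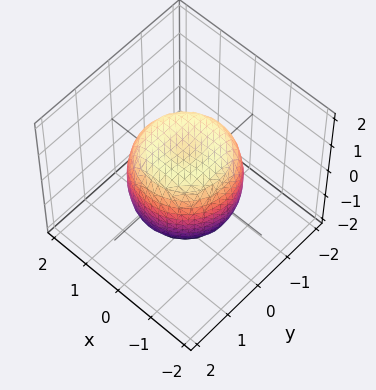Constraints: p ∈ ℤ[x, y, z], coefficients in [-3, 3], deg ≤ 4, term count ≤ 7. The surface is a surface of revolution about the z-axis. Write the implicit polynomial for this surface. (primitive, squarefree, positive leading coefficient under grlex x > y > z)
x^4 + 2*x^2*y^2 + y^4 - x^2 - y^2 + z^2 - 1

First, deg p = 4. No degree-3 surface has this shape.
Next, by symmetry, the z-axis is an axis of rotation, so x and y enter only as x² + y².
Next, from the visible intercepts: a circular section at z = 0 has radius between 1 and 2; among the integer gridlines, it crosses the z-axis at z ∈ {-1, 1}.
Finally, together with the visible shape, these determine p as stated.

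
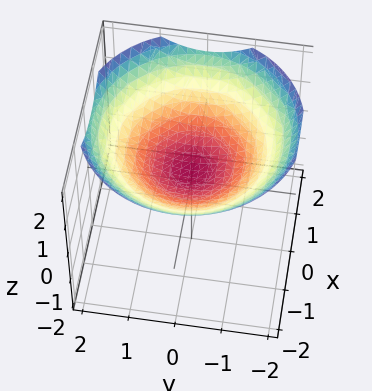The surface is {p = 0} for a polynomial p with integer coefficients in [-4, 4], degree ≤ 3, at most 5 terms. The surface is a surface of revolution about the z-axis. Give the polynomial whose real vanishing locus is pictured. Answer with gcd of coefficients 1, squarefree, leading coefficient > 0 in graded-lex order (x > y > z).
x^2 + y^2 - 3*z + 1

First, the degree is 2 — no degree-1 surface has this shape.
Next, symmetries: every cross-section ⟂ z is a circle, so x, y appear only via x² + y².
Then, reading off the gridlines: a circular section at z = 1 has radius between 1 and 2; no x-intercept at any integer in the box.
Finally, solving for integer coefficients yields p as stated.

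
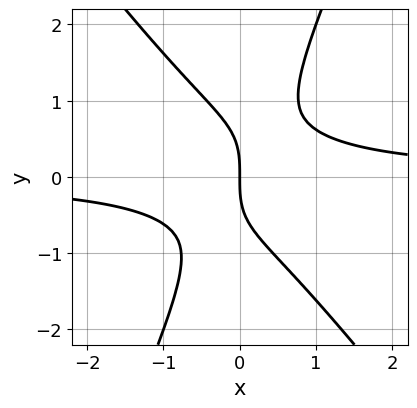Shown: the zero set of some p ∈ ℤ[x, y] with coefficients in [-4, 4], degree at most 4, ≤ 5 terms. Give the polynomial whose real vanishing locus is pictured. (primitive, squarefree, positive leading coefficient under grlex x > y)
3*x^2*y + x*y^2 - y^3 - 2*x

First, deg p = 3.
Next, observable constraints: one y-axis crossing is at y = 0; it meets the x-axis at x = 0 (among the integer gridlines).
Finally, together with the visible shape, these determine p as stated.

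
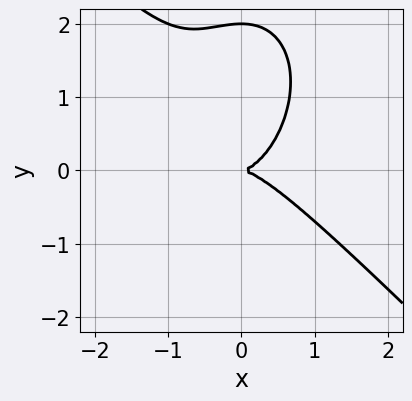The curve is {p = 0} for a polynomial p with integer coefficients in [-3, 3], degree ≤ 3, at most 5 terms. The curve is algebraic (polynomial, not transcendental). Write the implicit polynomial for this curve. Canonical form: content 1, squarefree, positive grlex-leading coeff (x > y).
First, the degree is 3 — the shape is more complex than any degree-2 curve.
Next, from the axis intercepts and sections: one x-axis crossing is at x = 0; among the integer gridlines, it crosses the y-axis at y ∈ {0, 2}.
Finally, assembling these constraints gives the stated polynomial.

2*x^3 + x^2*y + y^3 - 2*y^2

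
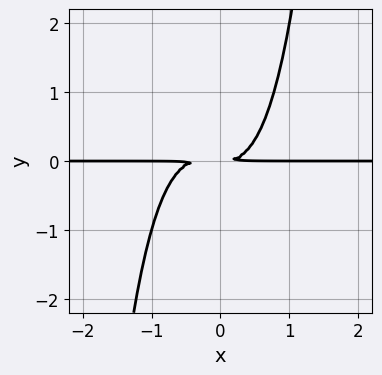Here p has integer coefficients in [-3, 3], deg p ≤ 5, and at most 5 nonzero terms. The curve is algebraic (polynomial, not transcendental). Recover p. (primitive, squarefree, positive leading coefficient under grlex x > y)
3*x^3*y + x^2*y - 2*y^2

(a) Degree: the shape is more complex than any degree-3 curve, so deg p = 4.
(b) Against the integer gridlines: every point of the x-axis in the box is on the curve.
(c) These observations pin down the coefficients.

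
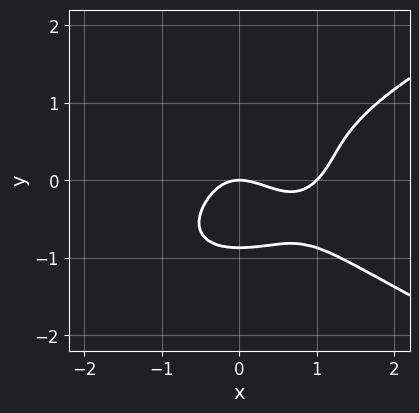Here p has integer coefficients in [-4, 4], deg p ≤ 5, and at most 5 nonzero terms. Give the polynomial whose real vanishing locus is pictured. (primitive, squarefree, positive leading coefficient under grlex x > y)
3*y^4 - 2*x^3 + 2*x^2 + 2*y

deg p = 4. A generic line meets the curve in up to 4 points.
Checking where it meets the axes: among the integer gridlines, it crosses the x-axis at x ∈ {0, 1}; it meets the y-axis at y = 0 (among the integer gridlines).
Fitting integer coefficients to these (and the overall shape) gives p.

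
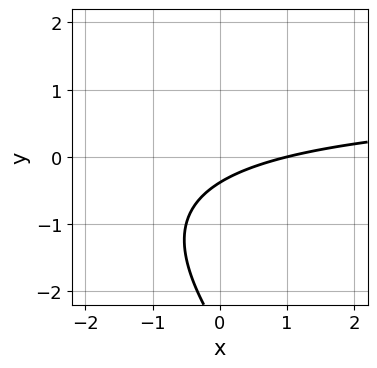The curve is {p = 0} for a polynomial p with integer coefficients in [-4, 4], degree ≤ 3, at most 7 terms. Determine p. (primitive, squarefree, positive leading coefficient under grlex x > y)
x*y + y^2 - x + 3*y + 1

(a) The degree is 2 — the shape is more complex than any degree-1 curve.
(b) Reading off the gridlines: one x-axis crossing is at x = 1.
(c) Assembling these constraints gives the stated polynomial.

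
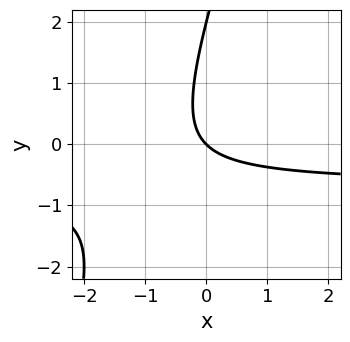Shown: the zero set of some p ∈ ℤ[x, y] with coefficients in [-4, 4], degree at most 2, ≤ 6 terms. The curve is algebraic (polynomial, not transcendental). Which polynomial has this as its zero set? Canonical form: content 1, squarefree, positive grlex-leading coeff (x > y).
3*x*y - y^2 + 2*x + 2*y

(a) Degree: a generic line meets the curve in up to 2 points, so deg p = 2.
(b) From the visible intercepts: it meets the x-axis at x = 0 (among the integer gridlines); the y-axis gridline crossings are at y ∈ {0, 2}.
(c) The integer polynomial consistent with all of this is the stated p.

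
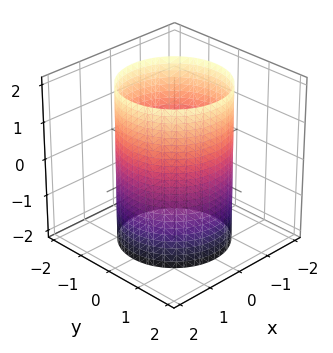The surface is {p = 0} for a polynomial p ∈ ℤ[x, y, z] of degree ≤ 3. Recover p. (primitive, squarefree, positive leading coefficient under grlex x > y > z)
x^2 + y^2 - 2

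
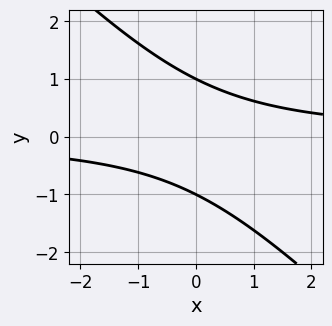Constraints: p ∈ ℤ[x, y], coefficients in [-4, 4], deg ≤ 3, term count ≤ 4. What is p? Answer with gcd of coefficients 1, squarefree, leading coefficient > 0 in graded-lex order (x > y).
(a) The degree is 2 — a generic line meets the curve in up to 2 points.
(b) Reading off the gridlines: the y-axis gridline crossings are at y ∈ {-1, 1}; no x-intercept at any integer in the box.
(c) Solving for integer coefficients yields p as stated.

x*y + y^2 - 1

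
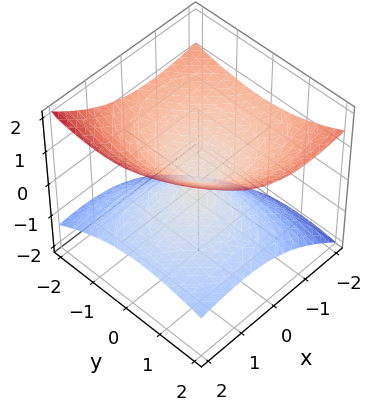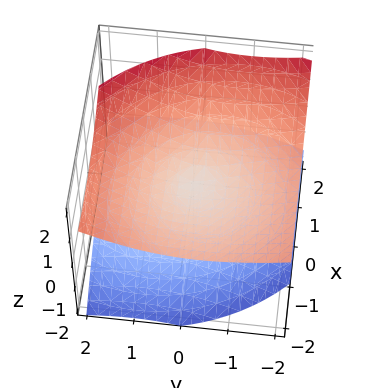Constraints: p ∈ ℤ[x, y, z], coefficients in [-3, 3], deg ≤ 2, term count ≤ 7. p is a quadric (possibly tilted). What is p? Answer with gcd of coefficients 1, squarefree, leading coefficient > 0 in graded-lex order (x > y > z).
x^2 + 2*x*z + y^2 + y*z - 3*z^2

(a) The picture has 2 separate pieces. Treating them together as one polynomial.
(b) deg p = 2. The shape is more complex than any degree-1 surface.
(c) From the visible intercepts: one x-axis crossing is at x = 0; it crosses the y-axis at the gridline y = 0; it meets the z-axis at z = 0 (among the integer gridlines).
(d) Together with the visible shape, these determine p as stated.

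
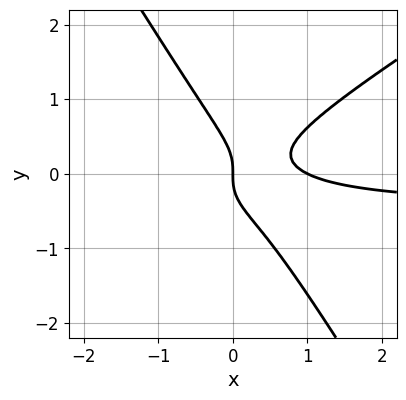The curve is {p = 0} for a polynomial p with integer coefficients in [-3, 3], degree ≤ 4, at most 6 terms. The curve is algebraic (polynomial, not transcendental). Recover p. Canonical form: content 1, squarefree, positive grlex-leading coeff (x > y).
2*x^2*y - 2*x*y^2 - 2*y^3 + x^2 - x

First, degree: the shape is more complex than any degree-2 curve, so deg p = 3.
Then, checking where it meets the axes: the x-axis gridline crossings are at x ∈ {0, 1}; it crosses the y-axis at the gridline y = 0.
Finally, fitting integer coefficients to these (and the overall shape) gives p.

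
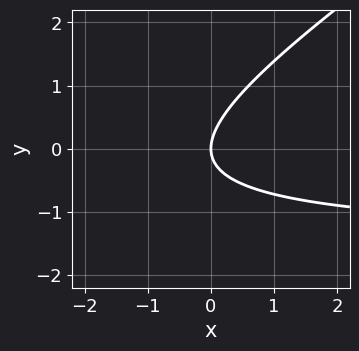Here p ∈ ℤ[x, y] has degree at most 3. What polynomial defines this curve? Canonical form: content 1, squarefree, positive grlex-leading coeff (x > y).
(a) Degree: no degree-1 curve has this shape, so deg p = 2.
(b) Reading off the gridlines: it meets the x-axis at x = 0 (among the integer gridlines); it meets the y-axis at y = 0 (among the integer gridlines).
(c) Together with the visible shape, these determine p as stated.

2*x*y - 3*y^2 + 3*x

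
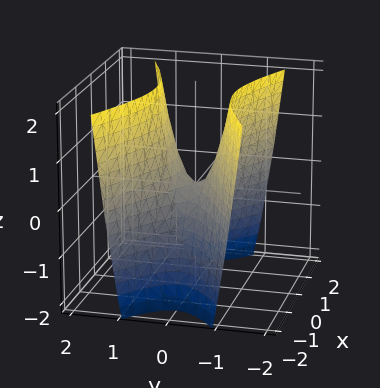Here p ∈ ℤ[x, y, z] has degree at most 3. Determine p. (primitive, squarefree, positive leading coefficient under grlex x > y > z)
x^2 - 3*y^2 + z

1. Degree: a saddle surface; a quadric, so deg p = 2.
2. Symmetries: mirror symmetry x ↦ −x ⇒ only even powers of x; mirror symmetry y ↦ −y ⇒ only even powers of y.
3. Observable constraints: it crosses the z-axis at the gridline z = 0; one x-axis crossing is at x = 0; it crosses the y-axis at the gridline y = 0.
4. Matching integer coefficients to the picture gives p.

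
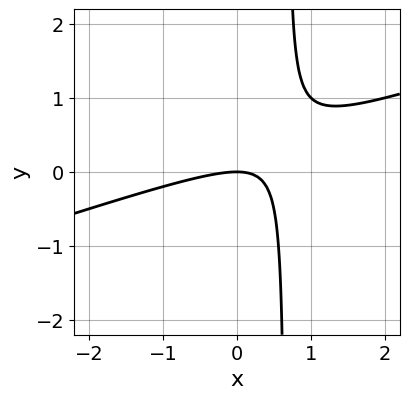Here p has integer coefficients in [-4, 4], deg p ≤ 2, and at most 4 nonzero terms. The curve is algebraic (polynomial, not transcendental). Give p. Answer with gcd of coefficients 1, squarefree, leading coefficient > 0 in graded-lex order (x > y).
(a) Degree: no degree-1 curve has this shape, so deg p = 2.
(b) Reading off the gridlines: it crosses the x-axis at the gridline x = 0; it crosses the y-axis at the gridline y = 0.
(c) Putting this together gives p.

x^2 - 3*x*y + 2*y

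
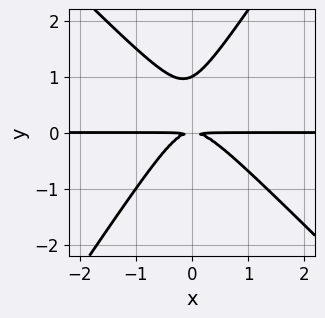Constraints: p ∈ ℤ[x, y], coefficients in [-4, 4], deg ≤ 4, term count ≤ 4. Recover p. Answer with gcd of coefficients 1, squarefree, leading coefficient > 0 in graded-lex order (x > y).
First, degree: the shape is more complex than any degree-2 curve, so deg p = 3.
Then, checking where it meets the axes: one y-axis crossing is at y = 1; every point of the x-axis in the box is on the curve.
Finally, solving for integer coefficients yields p as stated.

3*x^2*y + x*y^2 - 2*y^3 + 2*y^2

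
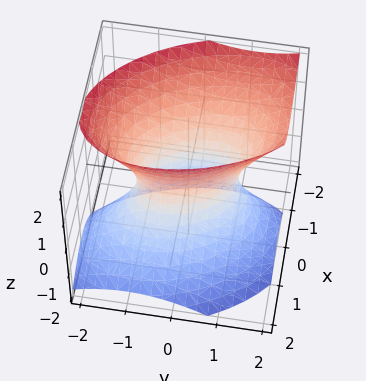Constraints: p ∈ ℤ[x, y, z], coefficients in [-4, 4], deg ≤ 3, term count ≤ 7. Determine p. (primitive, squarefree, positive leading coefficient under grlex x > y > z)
1. Degree: a generic line meets the surface in up to 2 points, so deg p = 2.
2. Observable constraints: the y-axis gridline crossings are at y ∈ {-1, 1}; it misses every integer gridline on the z-axis.
3. The integer polynomial consistent with all of this is the stated p.

2*x^2 + x*y + x*z + y^2 - z^2 - 1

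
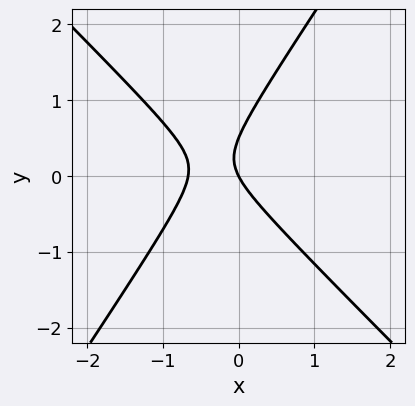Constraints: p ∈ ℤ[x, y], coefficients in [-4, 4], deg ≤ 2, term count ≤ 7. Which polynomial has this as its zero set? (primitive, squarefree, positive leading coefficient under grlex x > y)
(a) deg p = 2.
(b) Observable constraints: one y-axis crossing is at y = 0; one x-axis crossing is at x = 0.
(c) Matching integer coefficients to the picture gives p.

3*x^2 + x*y - 2*y^2 + 2*x + y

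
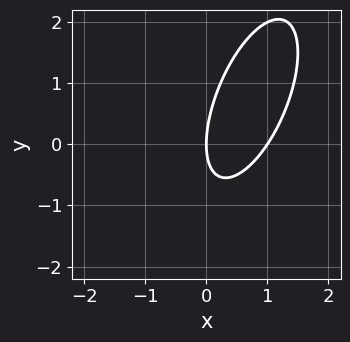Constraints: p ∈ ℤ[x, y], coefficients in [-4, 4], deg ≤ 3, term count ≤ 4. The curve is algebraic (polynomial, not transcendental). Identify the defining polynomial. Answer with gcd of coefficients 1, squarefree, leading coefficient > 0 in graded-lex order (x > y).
3*x^2 - 2*x*y + y^2 - 3*x

The degree is 2 — a generic line meets the curve in up to 2 points.
From the axis intercepts and sections: among the integer gridlines, it crosses the x-axis at x ∈ {0, 1}; it meets the y-axis at y = 0 (among the integer gridlines).
Solving for integer coefficients yields p as stated.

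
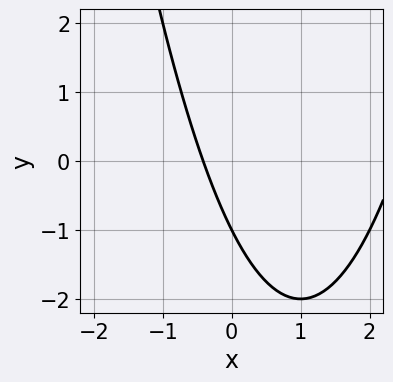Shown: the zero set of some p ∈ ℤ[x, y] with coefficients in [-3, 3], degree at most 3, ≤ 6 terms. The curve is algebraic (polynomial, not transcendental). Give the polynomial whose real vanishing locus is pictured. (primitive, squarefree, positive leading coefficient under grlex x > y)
x^2 - 2*x - y - 1

First, the degree is 2 — the shape is more complex than any degree-1 curve.
Next, from the visible intercepts: it crosses the y-axis at the gridline y = -1.
Finally, putting this together gives p.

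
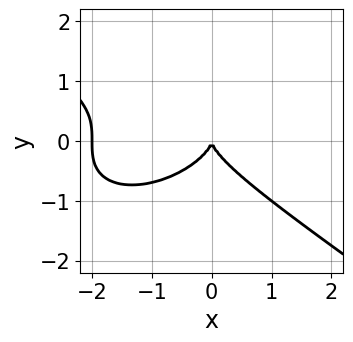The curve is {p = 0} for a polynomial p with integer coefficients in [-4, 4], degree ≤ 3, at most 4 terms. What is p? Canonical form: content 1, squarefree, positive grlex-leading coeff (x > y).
deg p = 3.
Against the integer gridlines: the x-axis gridline crossings are at x ∈ {-2, 0}; it meets the y-axis at y = 0 (among the integer gridlines).
Together with the visible shape, these determine p as stated.

x^3 + 3*y^3 + 2*x^2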